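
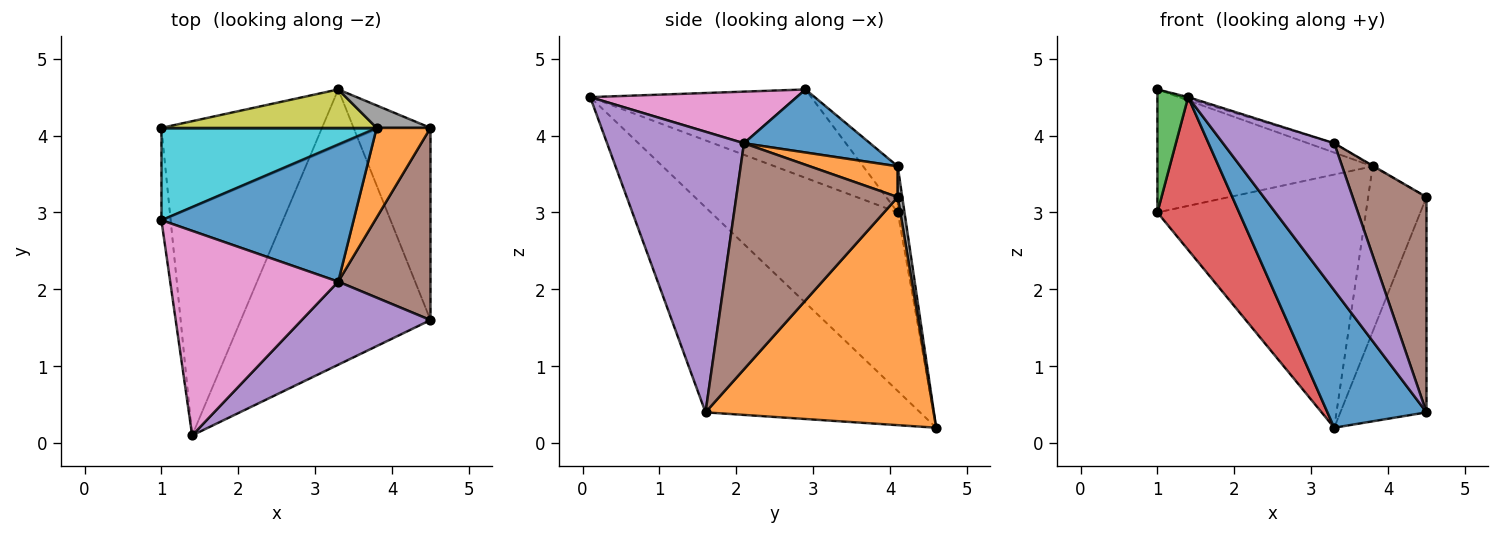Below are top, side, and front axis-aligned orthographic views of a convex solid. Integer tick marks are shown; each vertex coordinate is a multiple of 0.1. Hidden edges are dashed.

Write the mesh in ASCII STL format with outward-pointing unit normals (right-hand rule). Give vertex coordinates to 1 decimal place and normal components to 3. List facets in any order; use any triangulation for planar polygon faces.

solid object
 facet normal -0.695 -0.321 -0.643
  outer loop
   vertex 3.3 4.6 0.2
   vertex 4.5 1.6 0.4
   vertex 1.4 0.1 4.5
  endloop
 endfacet
 facet normal 0.892 0.337 -0.301
  outer loop
   vertex 4.5 4.1 3.2
   vertex 4.5 1.6 0.4
   vertex 3.3 4.6 0.2
  endloop
 endfacet
 facet normal -0.985 -0.137 -0.103
  outer loop
   vertex 1.0 4.1 3.0
   vertex 1.4 0.1 4.5
   vertex 1.0 2.9 4.6
  endloop
 endfacet
 facet normal -0.707 -0.309 -0.636
  outer loop
   vertex 1.0 4.1 3.0
   vertex 3.3 4.6 0.2
   vertex 1.4 0.1 4.5
  endloop
 endfacet
 facet normal 0.731 -0.594 0.336
  outer loop
   vertex 3.3 2.1 3.9
   vertex 1.4 0.1 4.5
   vertex 4.5 1.6 0.4
  endloop
 endfacet
 facet normal 0.853 -0.390 0.348
  outer loop
   vertex 3.3 2.1 3.9
   vertex 4.5 1.6 0.4
   vertex 4.5 4.1 3.2
  endloop
 endfacet
 facet normal 0.294 0.008 0.956
  outer loop
   vertex 3.3 2.1 3.9
   vertex 1.0 2.9 4.6
   vertex 1.4 0.1 4.5
  endloop
 endfacet
 facet normal 0.077 0.988 0.134
  outer loop
   vertex 3.8 4.1 3.6
   vertex 4.5 4.1 3.2
   vertex 3.3 4.6 0.2
  endloop
 endfacet
 facet normal -0.032 0.988 0.150
  outer loop
   vertex 3.8 4.1 3.6
   vertex 3.3 4.6 0.2
   vertex 1.0 4.1 3.0
  endloop
 endfacet
 facet normal -0.128 0.793 0.595
  outer loop
   vertex 3.8 4.1 3.6
   vertex 1.0 4.1 3.0
   vertex 1.0 2.9 4.6
  endloop
 endfacet
 facet normal 0.311 0.064 0.948
  outer loop
   vertex 3.8 4.1 3.6
   vertex 1.0 2.9 4.6
   vertex 3.3 2.1 3.9
  endloop
 endfacet
 facet normal 0.496 0.006 0.868
  outer loop
   vertex 3.8 4.1 3.6
   vertex 3.3 2.1 3.9
   vertex 4.5 4.1 3.2
  endloop
 endfacet
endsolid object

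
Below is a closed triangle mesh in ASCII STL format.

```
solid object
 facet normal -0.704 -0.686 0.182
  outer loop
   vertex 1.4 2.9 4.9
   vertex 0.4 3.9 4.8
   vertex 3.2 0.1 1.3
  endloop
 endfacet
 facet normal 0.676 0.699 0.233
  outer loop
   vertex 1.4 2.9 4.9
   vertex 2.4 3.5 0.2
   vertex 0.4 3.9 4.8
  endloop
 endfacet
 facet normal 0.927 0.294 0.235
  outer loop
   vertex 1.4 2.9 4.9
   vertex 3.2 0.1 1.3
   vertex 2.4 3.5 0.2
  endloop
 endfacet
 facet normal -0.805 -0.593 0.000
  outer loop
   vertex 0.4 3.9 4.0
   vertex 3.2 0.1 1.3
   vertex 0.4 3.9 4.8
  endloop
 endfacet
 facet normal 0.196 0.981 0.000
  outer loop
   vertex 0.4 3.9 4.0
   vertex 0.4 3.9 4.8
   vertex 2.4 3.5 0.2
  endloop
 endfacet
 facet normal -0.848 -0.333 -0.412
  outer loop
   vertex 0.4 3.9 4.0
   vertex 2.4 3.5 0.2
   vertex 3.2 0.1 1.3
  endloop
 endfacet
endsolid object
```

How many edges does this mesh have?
9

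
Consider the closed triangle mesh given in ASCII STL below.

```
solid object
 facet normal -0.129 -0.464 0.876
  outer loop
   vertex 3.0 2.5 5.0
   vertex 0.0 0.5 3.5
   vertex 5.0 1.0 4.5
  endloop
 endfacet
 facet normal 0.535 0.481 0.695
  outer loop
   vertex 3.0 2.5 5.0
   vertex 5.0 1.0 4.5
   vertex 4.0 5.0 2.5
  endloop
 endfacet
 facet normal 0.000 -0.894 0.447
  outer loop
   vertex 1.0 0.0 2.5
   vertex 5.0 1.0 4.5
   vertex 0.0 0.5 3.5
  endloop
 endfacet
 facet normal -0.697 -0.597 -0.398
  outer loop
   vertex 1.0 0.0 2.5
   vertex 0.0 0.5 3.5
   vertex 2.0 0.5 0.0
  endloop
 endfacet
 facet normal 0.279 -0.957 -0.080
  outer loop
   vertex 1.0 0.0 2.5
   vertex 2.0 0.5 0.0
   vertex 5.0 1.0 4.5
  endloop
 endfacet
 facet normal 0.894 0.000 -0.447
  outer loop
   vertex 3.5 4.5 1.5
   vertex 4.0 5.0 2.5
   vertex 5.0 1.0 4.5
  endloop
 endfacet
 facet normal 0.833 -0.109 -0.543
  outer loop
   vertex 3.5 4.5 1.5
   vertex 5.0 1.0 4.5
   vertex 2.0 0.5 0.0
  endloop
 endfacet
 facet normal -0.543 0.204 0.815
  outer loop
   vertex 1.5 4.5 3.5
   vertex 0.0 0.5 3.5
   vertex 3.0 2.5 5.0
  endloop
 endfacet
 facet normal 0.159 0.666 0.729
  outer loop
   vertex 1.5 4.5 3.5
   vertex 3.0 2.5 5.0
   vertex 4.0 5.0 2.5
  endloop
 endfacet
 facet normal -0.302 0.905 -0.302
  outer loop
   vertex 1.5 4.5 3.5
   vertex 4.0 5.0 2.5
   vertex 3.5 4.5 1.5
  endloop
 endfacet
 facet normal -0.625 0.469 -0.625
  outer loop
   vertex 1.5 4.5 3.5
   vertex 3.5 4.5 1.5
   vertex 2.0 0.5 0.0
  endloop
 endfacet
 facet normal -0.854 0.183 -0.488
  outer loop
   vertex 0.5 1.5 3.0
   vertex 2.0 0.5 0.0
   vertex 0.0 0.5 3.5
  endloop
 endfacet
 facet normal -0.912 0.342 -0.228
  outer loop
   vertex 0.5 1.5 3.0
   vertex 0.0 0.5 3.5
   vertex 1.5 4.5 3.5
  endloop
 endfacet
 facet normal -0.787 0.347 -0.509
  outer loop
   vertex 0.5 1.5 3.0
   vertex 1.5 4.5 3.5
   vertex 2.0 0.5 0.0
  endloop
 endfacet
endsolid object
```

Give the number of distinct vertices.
9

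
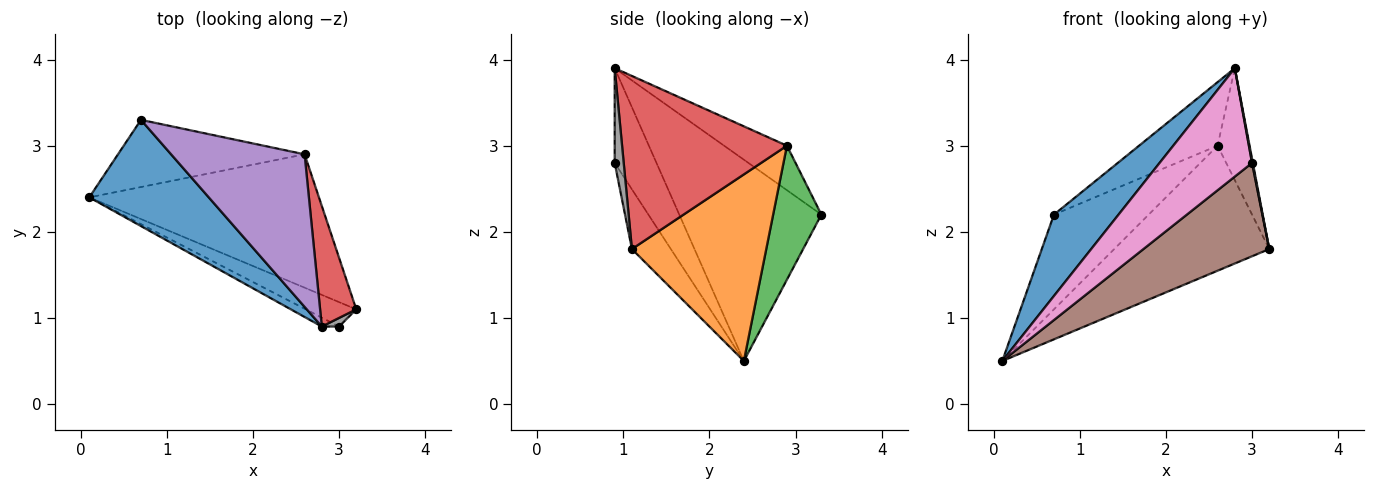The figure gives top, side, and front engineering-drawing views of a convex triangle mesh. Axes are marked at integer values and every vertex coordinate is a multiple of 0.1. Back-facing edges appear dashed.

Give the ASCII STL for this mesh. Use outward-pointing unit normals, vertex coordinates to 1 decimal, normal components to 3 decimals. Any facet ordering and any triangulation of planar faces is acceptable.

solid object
 facet normal -0.801 -0.364 0.475
  outer loop
   vertex 2.8 0.9 3.9
   vertex 0.7 3.3 2.2
   vertex 0.1 2.4 0.5
  endloop
 endfacet
 facet normal 0.510 0.588 -0.628
  outer loop
   vertex 2.6 2.9 3.0
   vertex 3.2 1.1 1.8
   vertex 0.1 2.4 0.5
  endloop
 endfacet
 facet normal 0.384 0.753 -0.534
  outer loop
   vertex 2.6 2.9 3.0
   vertex 0.1 2.4 0.5
   vertex 0.7 3.3 2.2
  endloop
 endfacet
 facet normal 0.962 0.187 0.201
  outer loop
   vertex 2.6 2.9 3.0
   vertex 2.8 0.9 3.9
   vertex 3.2 1.1 1.8
  endloop
 endfacet
 facet normal -0.294 0.368 0.882
  outer loop
   vertex 2.6 2.9 3.0
   vertex 0.7 3.3 2.2
   vertex 2.8 0.9 3.9
  endloop
 endfacet
 facet normal -0.287 -0.927 -0.243
  outer loop
   vertex 3.0 0.9 2.8
   vertex 0.1 2.4 0.5
   vertex 3.2 1.1 1.8
  endloop
 endfacet
 facet normal -0.411 -0.909 -0.075
  outer loop
   vertex 3.0 0.9 2.8
   vertex 2.8 0.9 3.9
   vertex 0.1 2.4 0.5
  endloop
 endfacet
 facet normal 0.980 -0.089 0.178
  outer loop
   vertex 3.0 0.9 2.8
   vertex 3.2 1.1 1.8
   vertex 2.8 0.9 3.9
  endloop
 endfacet
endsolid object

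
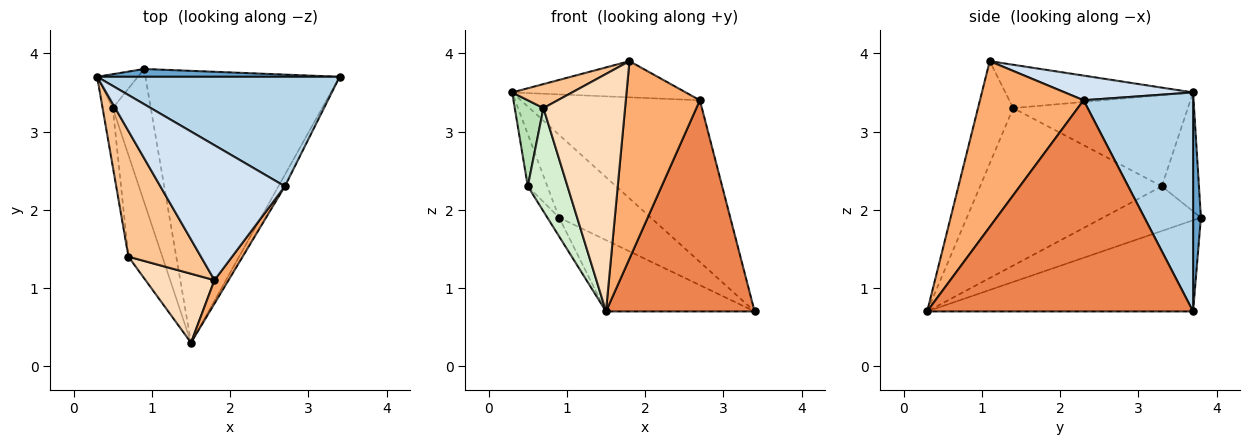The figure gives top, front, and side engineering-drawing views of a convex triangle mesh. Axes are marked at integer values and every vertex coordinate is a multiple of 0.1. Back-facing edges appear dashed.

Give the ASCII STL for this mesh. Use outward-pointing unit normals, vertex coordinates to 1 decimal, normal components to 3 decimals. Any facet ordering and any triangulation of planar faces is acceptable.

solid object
 facet normal 0.085 0.992 0.094
  outer loop
   vertex 0.9 3.8 1.9
   vertex 0.3 3.7 3.5
   vertex 3.4 3.7 0.7
  endloop
 endfacet
 facet normal -0.413 0.231 -0.881
  outer loop
   vertex 0.9 3.8 1.9
   vertex 3.4 3.7 0.7
   vertex 1.5 0.3 0.7
  endloop
 endfacet
 facet normal 0.452 0.739 0.500
  outer loop
   vertex 2.7 2.3 3.4
   vertex 3.4 3.7 0.7
   vertex 0.3 3.7 3.5
  endloop
 endfacet
 facet normal 0.188 0.254 0.949
  outer loop
   vertex 2.7 2.3 3.4
   vertex 0.3 3.7 3.5
   vertex 1.8 1.1 3.9
  endloop
 endfacet
 facet normal 0.873 -0.488 -0.027
  outer loop
   vertex 2.7 2.3 3.4
   vertex 1.5 0.3 0.7
   vertex 3.4 3.7 0.7
  endloop
 endfacet
 facet normal 0.812 -0.580 0.069
  outer loop
   vertex 2.7 2.3 3.4
   vertex 1.8 1.1 3.9
   vertex 1.5 0.3 0.7
  endloop
 endfacet
 facet normal -0.506 -0.162 0.847
  outer loop
   vertex 0.7 1.4 3.3
   vertex 1.8 1.1 3.9
   vertex 0.3 3.7 3.5
  endloop
 endfacet
 facet normal -0.383 -0.887 0.258
  outer loop
   vertex 0.7 1.4 3.3
   vertex 1.5 0.3 0.7
   vertex 1.8 1.1 3.9
  endloop
 endfacet
 facet normal -0.847 0.446 -0.290
  outer loop
   vertex 0.5 3.3 2.3
   vertex 0.3 3.7 3.5
   vertex 0.9 3.8 1.9
  endloop
 endfacet
 facet normal -0.759 0.091 -0.645
  outer loop
   vertex 0.5 3.3 2.3
   vertex 0.9 3.8 1.9
   vertex 1.5 0.3 0.7
  endloop
 endfacet
 facet normal -0.981 -0.161 -0.110
  outer loop
   vertex 0.5 3.3 2.3
   vertex 0.7 1.4 3.3
   vertex 0.3 3.7 3.5
  endloop
 endfacet
 facet normal -0.956 -0.209 -0.206
  outer loop
   vertex 0.5 3.3 2.3
   vertex 1.5 0.3 0.7
   vertex 0.7 1.4 3.3
  endloop
 endfacet
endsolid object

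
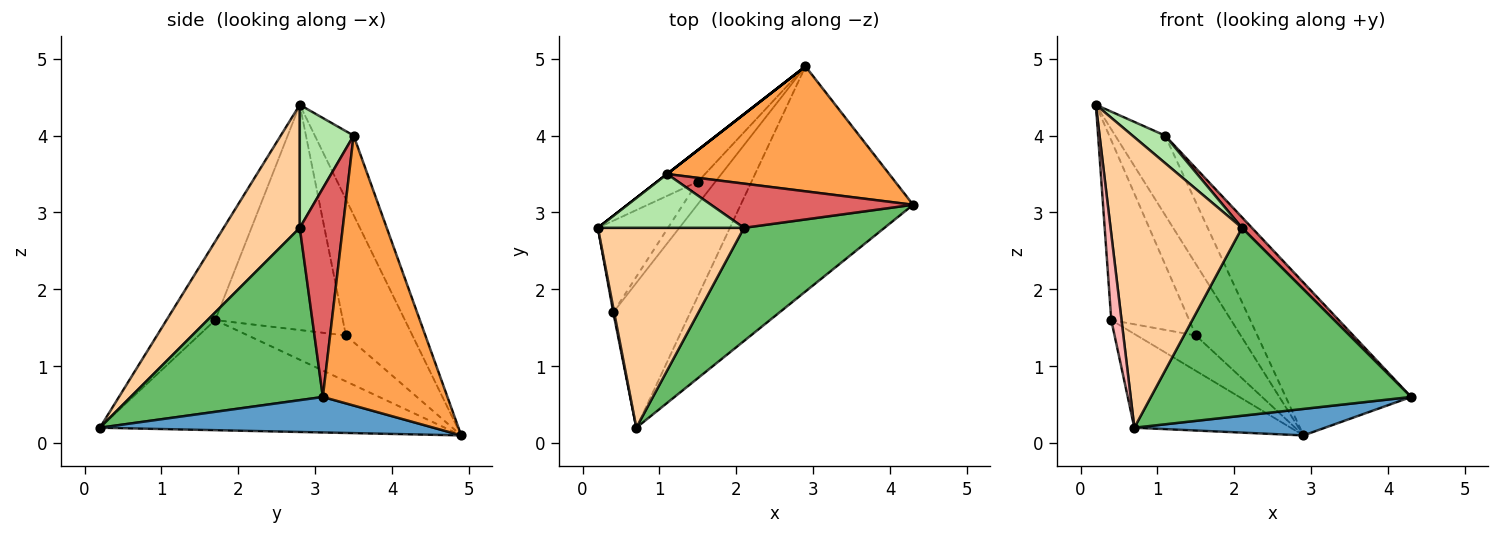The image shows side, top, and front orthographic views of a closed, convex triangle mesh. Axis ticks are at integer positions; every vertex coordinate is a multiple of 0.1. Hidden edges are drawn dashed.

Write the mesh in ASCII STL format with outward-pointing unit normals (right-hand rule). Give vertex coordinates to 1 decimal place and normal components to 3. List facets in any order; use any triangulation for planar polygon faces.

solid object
 facet normal 0.200 -0.114 -0.973
  outer loop
   vertex 2.9 4.9 0.1
   vertex 4.3 3.1 0.6
   vertex 0.7 0.2 0.2
  endloop
 endfacet
 facet normal -0.614 0.789 0.000
  outer loop
   vertex 1.1 3.5 4.0
   vertex 2.9 4.9 0.1
   vertex 0.2 2.8 4.4
  endloop
 endfacet
 facet normal 0.610 0.614 0.502
  outer loop
   vertex 1.1 3.5 4.0
   vertex 4.3 3.1 0.6
   vertex 2.9 4.9 0.1
  endloop
 endfacet
 facet normal 0.431 -0.743 0.512
  outer loop
   vertex 2.1 2.8 2.8
   vertex 0.2 2.8 4.4
   vertex 0.7 0.2 0.2
  endloop
 endfacet
 facet normal 0.535 -0.724 0.436
  outer loop
   vertex 2.1 2.8 2.8
   vertex 0.7 0.2 0.2
   vertex 4.3 3.1 0.6
  endloop
 endfacet
 facet normal 0.600 -0.364 0.712
  outer loop
   vertex 2.1 2.8 2.8
   vertex 1.1 3.5 4.0
   vertex 0.2 2.8 4.4
  endloop
 endfacet
 facet normal 0.709 -0.164 0.686
  outer loop
   vertex 2.1 2.8 2.8
   vertex 4.3 3.1 0.6
   vertex 1.1 3.5 4.0
  endloop
 endfacet
 facet normal -0.978 -0.206 0.011
  outer loop
   vertex 0.4 1.7 1.6
   vertex 0.7 0.2 0.2
   vertex 0.2 2.8 4.4
  endloop
 endfacet
 facet normal -0.768 0.348 -0.538
  outer loop
   vertex 0.4 1.7 1.6
   vertex 2.9 4.9 0.1
   vertex 0.7 0.2 0.2
  endloop
 endfacet
 facet normal -0.805 0.543 -0.240
  outer loop
   vertex 1.5 3.4 1.4
   vertex 0.2 2.8 4.4
   vertex 2.9 4.9 0.1
  endloop
 endfacet
 facet normal -0.825 0.504 -0.257
  outer loop
   vertex 1.5 3.4 1.4
   vertex 0.4 1.7 1.6
   vertex 0.2 2.8 4.4
  endloop
 endfacet
 facet normal -0.814 0.490 -0.311
  outer loop
   vertex 1.5 3.4 1.4
   vertex 2.9 4.9 0.1
   vertex 0.4 1.7 1.6
  endloop
 endfacet
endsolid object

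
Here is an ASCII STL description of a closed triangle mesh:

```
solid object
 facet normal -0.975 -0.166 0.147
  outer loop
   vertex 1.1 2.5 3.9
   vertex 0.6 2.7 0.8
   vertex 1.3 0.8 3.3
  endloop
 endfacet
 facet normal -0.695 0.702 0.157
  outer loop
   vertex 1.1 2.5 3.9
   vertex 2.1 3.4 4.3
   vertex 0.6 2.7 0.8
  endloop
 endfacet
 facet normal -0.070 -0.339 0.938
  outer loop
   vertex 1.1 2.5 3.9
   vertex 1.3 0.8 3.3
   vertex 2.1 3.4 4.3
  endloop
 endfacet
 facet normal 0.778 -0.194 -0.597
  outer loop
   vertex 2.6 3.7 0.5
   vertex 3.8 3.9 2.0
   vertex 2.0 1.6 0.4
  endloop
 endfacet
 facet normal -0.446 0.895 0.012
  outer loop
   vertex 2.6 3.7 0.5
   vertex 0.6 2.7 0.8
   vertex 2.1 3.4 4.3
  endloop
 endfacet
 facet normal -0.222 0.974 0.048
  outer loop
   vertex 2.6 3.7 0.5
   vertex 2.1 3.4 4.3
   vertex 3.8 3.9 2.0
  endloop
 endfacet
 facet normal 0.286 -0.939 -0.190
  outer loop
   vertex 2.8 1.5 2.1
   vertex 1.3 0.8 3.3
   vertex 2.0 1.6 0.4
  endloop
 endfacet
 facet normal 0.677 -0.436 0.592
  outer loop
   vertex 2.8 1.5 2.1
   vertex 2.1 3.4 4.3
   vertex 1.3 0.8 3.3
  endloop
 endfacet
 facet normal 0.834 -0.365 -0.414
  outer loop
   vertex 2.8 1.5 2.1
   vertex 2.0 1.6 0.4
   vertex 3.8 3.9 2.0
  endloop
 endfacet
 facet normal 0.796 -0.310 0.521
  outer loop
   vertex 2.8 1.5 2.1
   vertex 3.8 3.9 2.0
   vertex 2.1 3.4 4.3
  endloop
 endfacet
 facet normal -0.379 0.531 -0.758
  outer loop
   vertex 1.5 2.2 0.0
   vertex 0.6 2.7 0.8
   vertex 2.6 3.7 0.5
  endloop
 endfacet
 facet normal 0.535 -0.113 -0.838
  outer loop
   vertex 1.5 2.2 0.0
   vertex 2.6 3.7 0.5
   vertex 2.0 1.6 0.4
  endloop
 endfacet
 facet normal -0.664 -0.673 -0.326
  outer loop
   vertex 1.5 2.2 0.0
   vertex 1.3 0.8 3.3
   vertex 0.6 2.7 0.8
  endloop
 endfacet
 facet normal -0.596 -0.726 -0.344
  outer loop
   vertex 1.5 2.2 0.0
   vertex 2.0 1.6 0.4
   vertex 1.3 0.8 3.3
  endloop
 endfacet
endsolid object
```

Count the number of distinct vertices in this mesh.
9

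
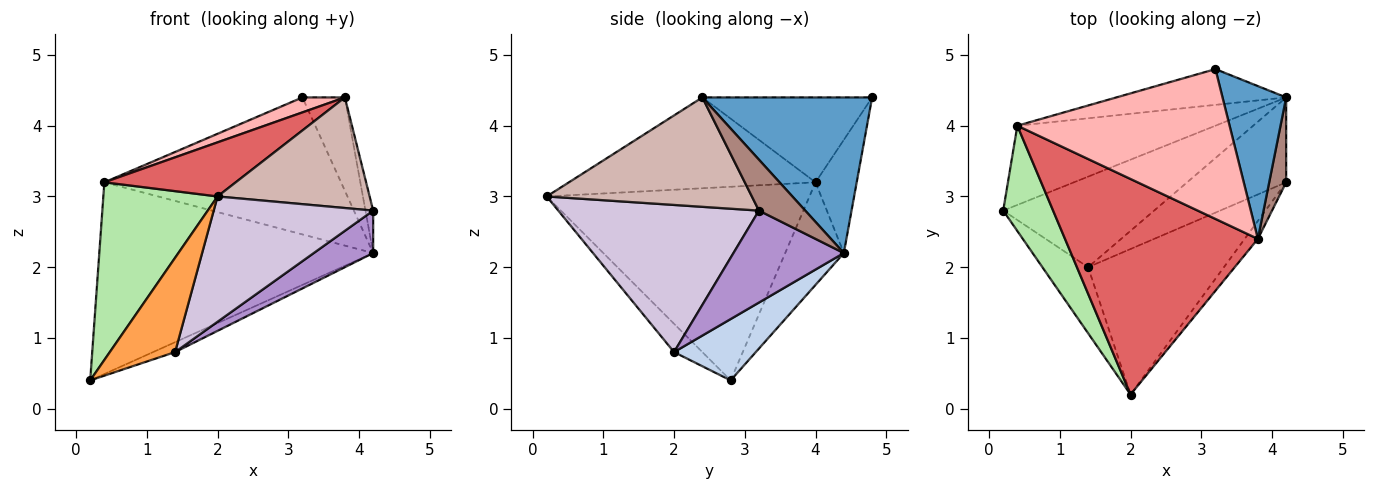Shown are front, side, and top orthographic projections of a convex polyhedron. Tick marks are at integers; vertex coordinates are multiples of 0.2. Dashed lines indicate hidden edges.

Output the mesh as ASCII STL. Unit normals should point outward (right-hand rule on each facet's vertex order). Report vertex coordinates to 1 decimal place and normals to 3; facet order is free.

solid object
 facet normal 0.902 0.225 0.369
  outer loop
   vertex 3.8 2.4 4.4
   vertex 4.2 4.4 2.2
   vertex 3.2 4.8 4.4
  endloop
 endfacet
 facet normal 0.374 0.101 -0.922
  outer loop
   vertex 1.4 2.0 0.8
   vertex 0.2 2.8 0.4
   vertex 4.2 4.4 2.2
  endloop
 endfacet
 facet normal -0.335 -0.772 -0.540
  outer loop
   vertex 1.4 2.0 0.8
   vertex 2.0 0.2 3.0
   vertex 0.2 2.8 0.4
  endloop
 endfacet
 facet normal -0.194 0.907 -0.375
  outer loop
   vertex 0.4 4.0 3.2
   vertex 4.2 4.4 2.2
   vertex 0.2 2.8 0.4
  endloop
 endfacet
 facet normal -0.166 0.954 -0.249
  outer loop
   vertex 0.4 4.0 3.2
   vertex 3.2 4.8 4.4
   vertex 4.2 4.4 2.2
  endloop
 endfacet
 facet normal -0.893 -0.388 0.230
  outer loop
   vertex 0.4 4.0 3.2
   vertex 0.2 2.8 0.4
   vertex 2.0 0.2 3.0
  endloop
 endfacet
 facet normal -0.416 -0.221 0.882
  outer loop
   vertex 0.4 4.0 3.2
   vertex 2.0 0.2 3.0
   vertex 3.8 2.4 4.4
  endloop
 endfacet
 facet normal -0.370 -0.092 0.925
  outer loop
   vertex 0.4 4.0 3.2
   vertex 3.8 2.4 4.4
   vertex 3.2 4.8 4.4
  endloop
 endfacet
 facet normal 0.639 -0.344 -0.688
  outer loop
   vertex 4.2 3.2 2.8
   vertex 1.4 2.0 0.8
   vertex 4.2 4.4 2.2
  endloop
 endfacet
 facet normal 0.635 -0.504 -0.586
  outer loop
   vertex 4.2 3.2 2.8
   vertex 2.0 0.2 3.0
   vertex 1.4 2.0 0.8
  endloop
 endfacet
 facet normal 0.937 0.156 0.312
  outer loop
   vertex 4.2 3.2 2.8
   vertex 4.2 4.4 2.2
   vertex 3.8 2.4 4.4
  endloop
 endfacet
 facet normal 0.800 -0.593 -0.096
  outer loop
   vertex 4.2 3.2 2.8
   vertex 3.8 2.4 4.4
   vertex 2.0 0.2 3.0
  endloop
 endfacet
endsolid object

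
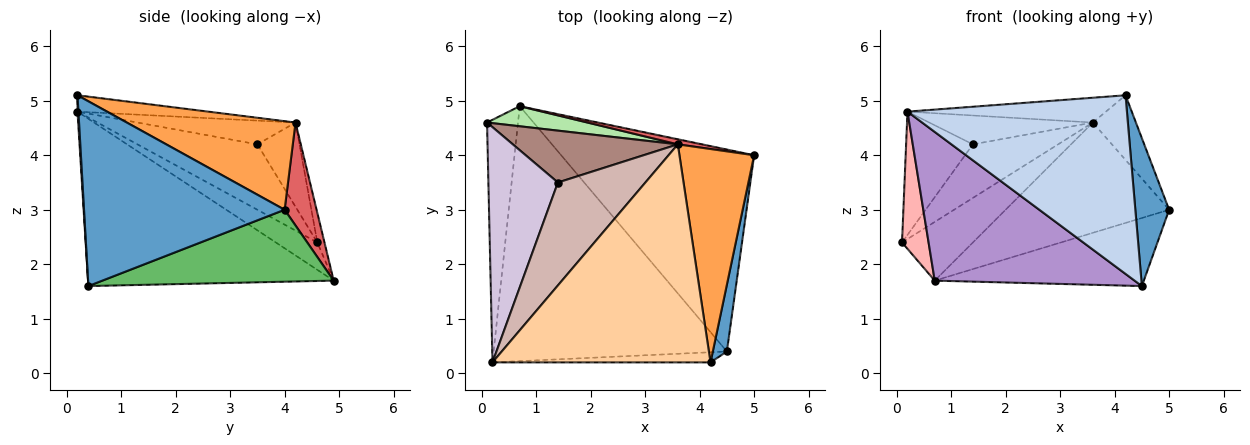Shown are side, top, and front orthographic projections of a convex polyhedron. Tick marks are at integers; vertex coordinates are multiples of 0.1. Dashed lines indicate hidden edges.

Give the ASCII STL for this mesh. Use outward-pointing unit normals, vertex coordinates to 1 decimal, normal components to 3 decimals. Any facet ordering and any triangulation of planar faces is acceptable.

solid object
 facet normal 0.983 -0.166 0.075
  outer loop
   vertex 4.5 0.4 1.6
   vertex 5.0 4.0 3.0
   vertex 4.2 0.2 5.1
  endloop
 endfacet
 facet normal 0.004 -0.998 -0.057
  outer loop
   vertex 0.2 0.2 4.8
   vertex 4.5 0.4 1.6
   vertex 4.2 0.2 5.1
  endloop
 endfacet
 facet normal 0.750 0.192 0.633
  outer loop
   vertex 3.6 4.2 4.6
   vertex 4.2 0.2 5.1
   vertex 5.0 4.0 3.0
  endloop
 endfacet
 facet normal -0.074 0.113 0.991
  outer loop
   vertex 3.6 4.2 4.6
   vertex 0.2 0.2 4.8
   vertex 4.2 0.2 5.1
  endloop
 endfacet
 facet normal 0.333 0.301 -0.893
  outer loop
   vertex 0.7 4.9 1.7
   vertex 5.0 4.0 3.0
   vertex 4.5 0.4 1.6
  endloop
 endfacet
 facet normal -0.095 0.942 0.322
  outer loop
   vertex 0.7 4.9 1.7
   vertex 0.1 4.6 2.4
   vertex 3.6 4.2 4.6
  endloop
 endfacet
 facet normal 0.192 0.980 0.045
  outer loop
   vertex 0.7 4.9 1.7
   vertex 3.6 4.2 4.6
   vertex 5.0 4.0 3.0
  endloop
 endfacet
 facet normal -0.610 -0.390 -0.690
  outer loop
   vertex 0.7 4.9 1.7
   vertex 0.2 0.2 4.8
   vertex 0.1 4.6 2.4
  endloop
 endfacet
 facet normal -0.527 -0.428 -0.734
  outer loop
   vertex 0.7 4.9 1.7
   vertex 4.5 0.4 1.6
   vertex 0.2 0.2 4.8
  endloop
 endfacet
 facet normal -0.640 0.357 0.680
  outer loop
   vertex 1.4 3.5 4.2
   vertex 0.1 4.6 2.4
   vertex 0.2 0.2 4.8
  endloop
 endfacet
 facet normal -0.335 0.677 0.655
  outer loop
   vertex 1.4 3.5 4.2
   vertex 3.6 4.2 4.6
   vertex 0.1 4.6 2.4
  endloop
 endfacet
 facet normal -0.253 0.261 0.932
  outer loop
   vertex 1.4 3.5 4.2
   vertex 0.2 0.2 4.8
   vertex 3.6 4.2 4.6
  endloop
 endfacet
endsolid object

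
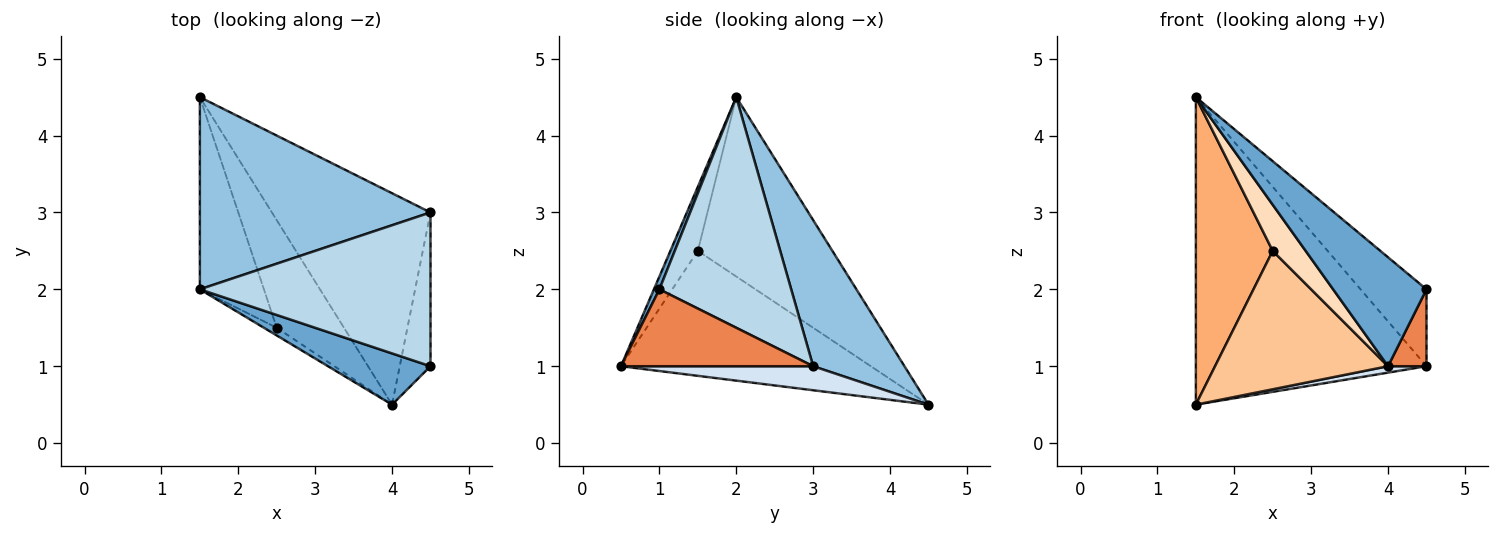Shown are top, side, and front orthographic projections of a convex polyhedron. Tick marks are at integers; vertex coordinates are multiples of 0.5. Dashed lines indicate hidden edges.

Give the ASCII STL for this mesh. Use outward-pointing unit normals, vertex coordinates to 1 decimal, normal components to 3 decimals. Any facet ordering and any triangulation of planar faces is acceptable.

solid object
 facet normal 0.053 -0.904 0.425
  outer loop
   vertex 4.0 0.5 1.0
   vertex 4.5 1.0 2.0
   vertex 1.5 2.0 4.5
  endloop
 endfacet
 facet normal 0.318 0.804 0.502
  outer loop
   vertex 4.5 3.0 1.0
   vertex 1.5 4.5 0.5
   vertex 1.5 2.0 4.5
  endloop
 endfacet
 facet normal 0.667 0.333 0.667
  outer loop
   vertex 4.5 3.0 1.0
   vertex 1.5 2.0 4.5
   vertex 4.5 1.0 2.0
  endloop
 endfacet
 facet normal 0.150 -0.030 -0.988
  outer loop
   vertex 4.5 3.0 1.0
   vertex 4.0 0.5 1.0
   vertex 1.5 4.5 0.5
  endloop
 endfacet
 facet normal 0.913 -0.183 -0.365
  outer loop
   vertex 4.5 3.0 1.0
   vertex 4.5 1.0 2.0
   vertex 4.0 0.5 1.0
  endloop
 endfacet
 facet normal -0.829 -0.474 -0.296
  outer loop
   vertex 2.5 1.5 2.5
   vertex 1.5 2.0 4.5
   vertex 1.5 4.5 0.5
  endloop
 endfacet
 facet normal -0.752 -0.520 -0.405
  outer loop
   vertex 2.5 1.5 2.5
   vertex 1.5 4.5 0.5
   vertex 4.0 0.5 1.0
  endloop
 endfacet
 facet normal -0.635 -0.762 -0.127
  outer loop
   vertex 2.5 1.5 2.5
   vertex 4.0 0.5 1.0
   vertex 1.5 2.0 4.5
  endloop
 endfacet
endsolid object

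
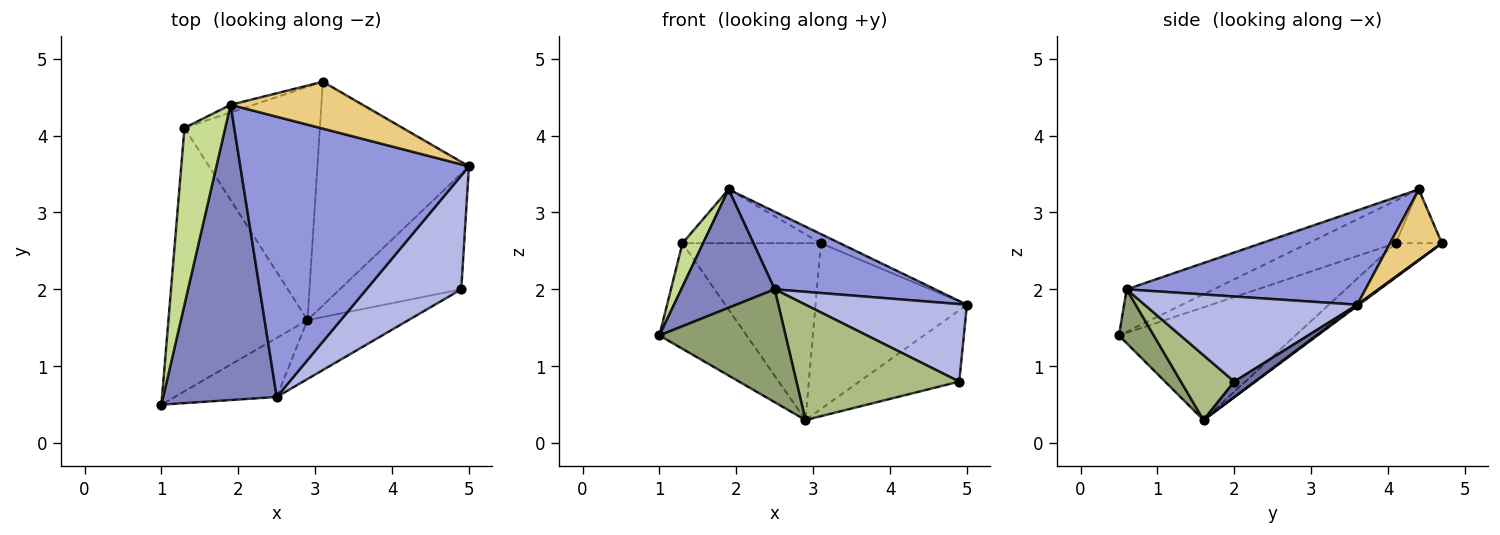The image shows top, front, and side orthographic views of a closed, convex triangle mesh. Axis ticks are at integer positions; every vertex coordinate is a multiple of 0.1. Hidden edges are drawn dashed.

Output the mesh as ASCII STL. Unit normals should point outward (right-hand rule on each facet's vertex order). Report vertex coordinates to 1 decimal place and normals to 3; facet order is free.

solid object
 facet normal 0.107 0.522 -0.846
  outer loop
   vertex 4.9 2.0 0.8
   vertex 2.9 1.6 0.3
   vertex 5.0 3.6 1.8
  endloop
 endfacet
 facet normal -0.327 -0.352 0.877
  outer loop
   vertex 2.5 0.6 2.0
   vertex 1.9 4.4 3.3
   vertex 1.0 0.5 1.4
  endloop
 endfacet
 facet normal 0.369 -0.248 0.896
  outer loop
   vertex 2.5 0.6 2.0
   vertex 5.0 3.6 1.8
   vertex 1.9 4.4 3.3
  endloop
 endfacet
 facet normal 0.596 -0.452 0.664
  outer loop
   vertex 2.5 0.6 2.0
   vertex 4.9 2.0 0.8
   vertex 5.0 3.6 1.8
  endloop
 endfacet
 facet normal 0.238 -0.861 -0.450
  outer loop
   vertex 2.5 0.6 2.0
   vertex 1.0 0.5 1.4
   vertex 2.9 1.6 0.3
  endloop
 endfacet
 facet normal 0.280 -0.855 -0.437
  outer loop
   vertex 2.5 0.6 2.0
   vertex 2.9 1.6 0.3
   vertex 4.9 2.0 0.8
  endloop
 endfacet
 facet normal -0.712 -0.168 0.682
  outer loop
   vertex 1.3 4.1 2.6
   vertex 1.0 0.5 1.4
   vertex 1.9 4.4 3.3
  endloop
 endfacet
 facet normal -0.601 0.297 -0.742
  outer loop
   vertex 1.3 4.1 2.6
   vertex 2.9 1.6 0.3
   vertex 1.0 0.5 1.4
  endloop
 endfacet
 facet normal 0.007 0.596 -0.803
  outer loop
   vertex 3.1 4.7 2.6
   vertex 5.0 3.6 1.8
   vertex 2.9 1.6 0.3
  endloop
 endfacet
 facet normal -0.197 0.592 -0.781
  outer loop
   vertex 3.1 4.7 2.6
   vertex 2.9 1.6 0.3
   vertex 1.3 4.1 2.6
  endloop
 endfacet
 facet normal 0.464 0.170 0.869
  outer loop
   vertex 3.1 4.7 2.6
   vertex 1.9 4.4 3.3
   vertex 5.0 3.6 1.8
  endloop
 endfacet
 facet normal -0.313 0.940 -0.134
  outer loop
   vertex 3.1 4.7 2.6
   vertex 1.3 4.1 2.6
   vertex 1.9 4.4 3.3
  endloop
 endfacet
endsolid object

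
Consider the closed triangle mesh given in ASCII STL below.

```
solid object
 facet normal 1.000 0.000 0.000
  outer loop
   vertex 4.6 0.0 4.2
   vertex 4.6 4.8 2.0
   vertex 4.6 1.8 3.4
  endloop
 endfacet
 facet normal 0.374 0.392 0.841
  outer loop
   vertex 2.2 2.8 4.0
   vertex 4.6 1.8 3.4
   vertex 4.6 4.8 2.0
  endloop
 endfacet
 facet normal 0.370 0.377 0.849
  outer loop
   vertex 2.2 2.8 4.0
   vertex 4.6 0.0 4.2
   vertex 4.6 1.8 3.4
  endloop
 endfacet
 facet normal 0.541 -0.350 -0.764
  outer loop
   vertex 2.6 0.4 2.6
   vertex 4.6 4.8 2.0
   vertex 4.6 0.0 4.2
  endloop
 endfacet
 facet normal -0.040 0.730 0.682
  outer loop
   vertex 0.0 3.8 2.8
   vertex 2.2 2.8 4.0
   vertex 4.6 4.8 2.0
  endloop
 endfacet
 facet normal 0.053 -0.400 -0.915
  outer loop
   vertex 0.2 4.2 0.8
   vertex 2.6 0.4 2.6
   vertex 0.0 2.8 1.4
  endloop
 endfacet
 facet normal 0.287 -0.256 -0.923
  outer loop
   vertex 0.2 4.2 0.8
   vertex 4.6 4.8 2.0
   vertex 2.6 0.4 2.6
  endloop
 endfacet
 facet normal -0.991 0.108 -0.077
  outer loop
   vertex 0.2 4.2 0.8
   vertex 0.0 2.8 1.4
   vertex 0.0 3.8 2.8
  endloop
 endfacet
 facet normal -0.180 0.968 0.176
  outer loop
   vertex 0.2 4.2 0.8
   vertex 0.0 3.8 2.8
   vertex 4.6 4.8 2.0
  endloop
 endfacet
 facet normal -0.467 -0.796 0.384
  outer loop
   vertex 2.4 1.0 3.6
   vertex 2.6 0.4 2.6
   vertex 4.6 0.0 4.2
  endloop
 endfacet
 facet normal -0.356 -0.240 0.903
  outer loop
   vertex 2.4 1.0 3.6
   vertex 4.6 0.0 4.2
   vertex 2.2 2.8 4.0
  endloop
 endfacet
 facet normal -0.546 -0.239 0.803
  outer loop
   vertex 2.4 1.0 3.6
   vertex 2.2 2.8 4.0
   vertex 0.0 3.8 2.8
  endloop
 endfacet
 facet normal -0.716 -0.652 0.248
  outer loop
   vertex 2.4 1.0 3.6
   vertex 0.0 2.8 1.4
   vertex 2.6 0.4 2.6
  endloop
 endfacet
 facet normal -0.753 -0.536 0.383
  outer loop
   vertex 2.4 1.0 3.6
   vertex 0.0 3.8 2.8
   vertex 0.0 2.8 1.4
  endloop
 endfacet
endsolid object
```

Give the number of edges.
21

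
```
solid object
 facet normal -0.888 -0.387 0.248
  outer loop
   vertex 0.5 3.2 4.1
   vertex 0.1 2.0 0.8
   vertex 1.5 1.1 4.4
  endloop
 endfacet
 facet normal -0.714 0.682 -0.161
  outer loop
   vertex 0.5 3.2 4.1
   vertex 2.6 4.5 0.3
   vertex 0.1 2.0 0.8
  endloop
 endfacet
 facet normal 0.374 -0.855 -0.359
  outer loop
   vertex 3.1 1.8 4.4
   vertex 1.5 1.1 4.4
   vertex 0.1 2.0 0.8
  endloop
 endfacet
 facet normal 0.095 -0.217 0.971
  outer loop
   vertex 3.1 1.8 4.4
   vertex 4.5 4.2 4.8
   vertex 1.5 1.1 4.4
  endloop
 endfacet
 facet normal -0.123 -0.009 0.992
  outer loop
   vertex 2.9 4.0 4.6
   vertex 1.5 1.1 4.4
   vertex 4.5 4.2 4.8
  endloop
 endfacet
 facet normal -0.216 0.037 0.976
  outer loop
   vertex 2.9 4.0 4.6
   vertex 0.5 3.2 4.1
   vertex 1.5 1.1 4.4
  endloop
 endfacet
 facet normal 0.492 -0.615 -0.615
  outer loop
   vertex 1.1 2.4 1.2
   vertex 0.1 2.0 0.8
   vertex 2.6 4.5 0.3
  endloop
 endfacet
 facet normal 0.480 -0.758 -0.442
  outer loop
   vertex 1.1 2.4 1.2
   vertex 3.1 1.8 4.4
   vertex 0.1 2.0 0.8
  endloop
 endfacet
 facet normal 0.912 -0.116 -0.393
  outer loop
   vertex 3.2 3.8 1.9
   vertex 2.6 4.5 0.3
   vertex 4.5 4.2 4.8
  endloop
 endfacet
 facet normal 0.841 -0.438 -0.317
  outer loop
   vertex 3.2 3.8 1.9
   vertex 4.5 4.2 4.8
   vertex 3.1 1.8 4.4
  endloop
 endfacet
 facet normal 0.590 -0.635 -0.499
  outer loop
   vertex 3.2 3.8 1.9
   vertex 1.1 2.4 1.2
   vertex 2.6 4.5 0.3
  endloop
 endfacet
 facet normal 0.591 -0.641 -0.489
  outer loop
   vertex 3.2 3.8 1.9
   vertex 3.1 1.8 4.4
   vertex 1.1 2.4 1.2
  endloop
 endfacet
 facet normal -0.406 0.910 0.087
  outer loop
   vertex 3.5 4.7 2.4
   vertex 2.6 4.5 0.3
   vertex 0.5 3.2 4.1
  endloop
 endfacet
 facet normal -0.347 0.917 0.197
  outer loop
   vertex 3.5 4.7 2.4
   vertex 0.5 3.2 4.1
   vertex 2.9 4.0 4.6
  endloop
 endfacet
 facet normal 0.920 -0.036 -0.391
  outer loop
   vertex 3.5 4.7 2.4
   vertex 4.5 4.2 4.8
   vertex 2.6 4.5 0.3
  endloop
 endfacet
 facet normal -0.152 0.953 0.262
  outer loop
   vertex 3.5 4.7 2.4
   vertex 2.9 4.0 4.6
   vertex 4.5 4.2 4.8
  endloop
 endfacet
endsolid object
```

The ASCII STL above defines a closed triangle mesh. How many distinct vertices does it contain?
10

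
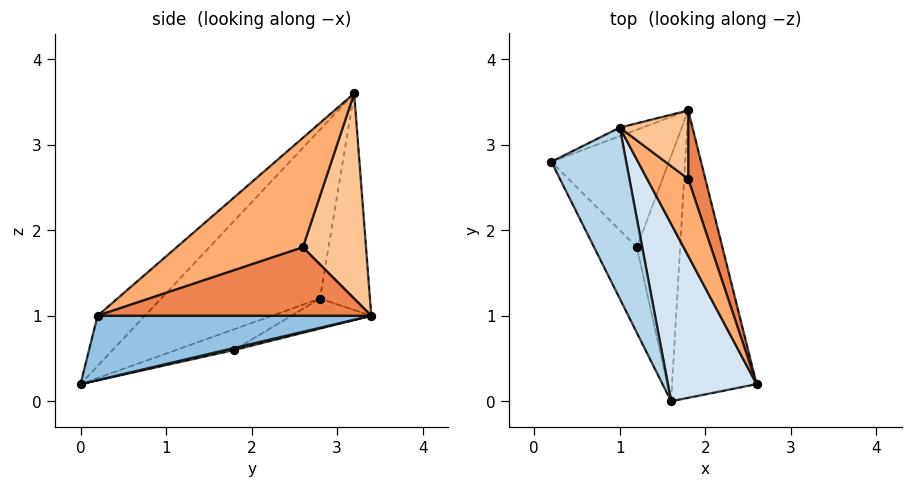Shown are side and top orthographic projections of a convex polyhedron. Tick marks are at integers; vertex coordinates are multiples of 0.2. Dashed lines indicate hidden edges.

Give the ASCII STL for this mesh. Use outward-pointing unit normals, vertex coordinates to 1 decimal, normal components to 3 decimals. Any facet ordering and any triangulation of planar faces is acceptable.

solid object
 facet normal -0.355 0.934 -0.037
  outer loop
   vertex 1.0 3.2 3.6
   vertex 1.8 3.4 1.0
   vertex 0.2 2.8 1.2
  endloop
 endfacet
 facet normal 0.599 0.150 -0.786
  outer loop
   vertex 1.6 0.0 0.2
   vertex 1.8 3.4 1.0
   vertex 2.6 0.2 1.0
  endloop
 endfacet
 facet normal -0.783 -0.516 0.347
  outer loop
   vertex 1.6 0.0 0.2
   vertex 1.0 3.2 3.6
   vertex 0.2 2.8 1.2
  endloop
 endfacet
 facet normal -0.345 -0.713 0.610
  outer loop
   vertex 1.6 0.0 0.2
   vertex 2.6 0.2 1.0
   vertex 1.0 3.2 3.6
  endloop
 endfacet
 facet normal 0.943 0.236 0.236
  outer loop
   vertex 1.8 2.6 1.8
   vertex 2.6 0.2 1.0
   vertex 1.8 3.4 1.0
  endloop
 endfacet
 facet normal 0.919 0.191 0.345
  outer loop
   vertex 1.8 2.6 1.8
   vertex 1.0 3.2 3.6
   vertex 2.6 0.2 1.0
  endloop
 endfacet
 facet normal 0.905 0.302 0.302
  outer loop
   vertex 1.8 2.6 1.8
   vertex 1.8 3.4 1.0
   vertex 1.0 3.2 3.6
  endloop
 endfacet
 facet normal -0.234 0.317 -0.919
  outer loop
   vertex 1.2 1.8 0.6
   vertex 0.2 2.8 1.2
   vertex 1.8 3.4 1.0
  endloop
 endfacet
 facet normal -0.435 0.102 -0.895
  outer loop
   vertex 1.2 1.8 0.6
   vertex 1.6 0.0 0.2
   vertex 0.2 2.8 1.2
  endloop
 endfacet
 facet normal 0.045 0.226 -0.973
  outer loop
   vertex 1.2 1.8 0.6
   vertex 1.8 3.4 1.0
   vertex 1.6 0.0 0.2
  endloop
 endfacet
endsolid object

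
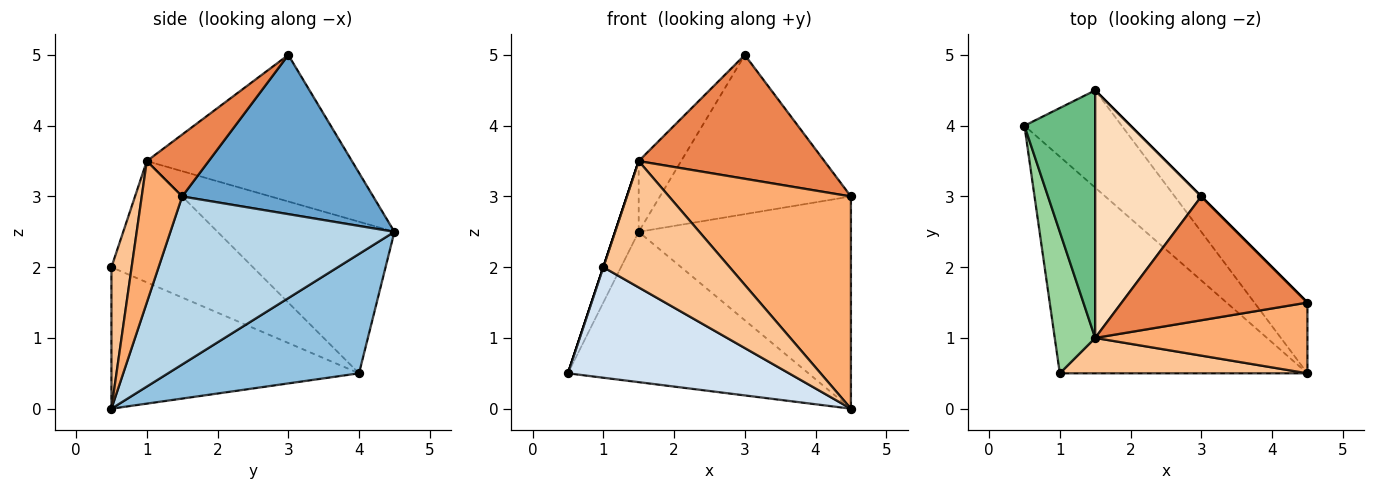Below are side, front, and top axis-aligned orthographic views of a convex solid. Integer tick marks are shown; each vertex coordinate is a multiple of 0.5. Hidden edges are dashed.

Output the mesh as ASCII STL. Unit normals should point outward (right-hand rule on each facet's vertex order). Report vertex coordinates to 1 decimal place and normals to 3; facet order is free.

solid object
 facet normal 0.707 0.707 0.000
  outer loop
   vertex 3.0 3.0 5.0
   vertex 4.5 1.5 3.0
   vertex 1.5 4.5 2.5
  endloop
 endfacet
 facet normal 0.555 0.699 -0.452
  outer loop
   vertex 4.5 0.5 0.0
   vertex 0.5 4.0 0.5
   vertex 1.5 4.5 2.5
  endloop
 endfacet
 facet normal 0.708 0.670 -0.223
  outer loop
   vertex 4.5 0.5 0.0
   vertex 1.5 4.5 2.5
   vertex 4.5 1.5 3.0
  endloop
 endfacet
 facet normal -0.454 -0.405 -0.794
  outer loop
   vertex 4.5 0.5 0.0
   vertex 1.0 0.5 2.0
   vertex 0.5 4.0 0.5
  endloop
 endfacet
 facet normal 0.229 -0.688 0.688
  outer loop
   vertex 1.5 1.0 3.5
   vertex 4.5 1.5 3.0
   vertex 3.0 3.0 5.0
  endloop
 endfacet
 facet normal 0.206 -0.928 0.309
  outer loop
   vertex 1.5 1.0 3.5
   vertex 4.5 0.5 0.0
   vertex 4.5 1.5 3.0
  endloop
 endfacet
 facet normal 0.152 -0.952 0.266
  outer loop
   vertex 1.5 1.0 3.5
   vertex 1.0 0.5 2.0
   vertex 4.5 0.5 0.0
  endloop
 endfacet
 facet normal -0.799 0.165 0.578
  outer loop
   vertex 1.5 1.0 3.5
   vertex 3.0 3.0 5.0
   vertex 1.5 4.5 2.5
  endloop
 endfacet
 facet normal -0.900 0.120 0.420
  outer loop
   vertex 1.5 1.0 3.5
   vertex 1.5 4.5 2.5
   vertex 0.5 4.0 0.5
  endloop
 endfacet
 facet normal -0.949 0.000 0.316
  outer loop
   vertex 1.5 1.0 3.5
   vertex 0.5 4.0 0.5
   vertex 1.0 0.5 2.0
  endloop
 endfacet
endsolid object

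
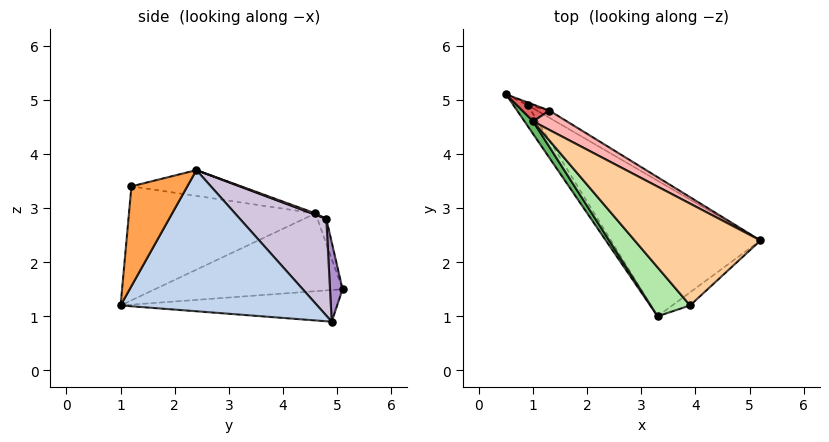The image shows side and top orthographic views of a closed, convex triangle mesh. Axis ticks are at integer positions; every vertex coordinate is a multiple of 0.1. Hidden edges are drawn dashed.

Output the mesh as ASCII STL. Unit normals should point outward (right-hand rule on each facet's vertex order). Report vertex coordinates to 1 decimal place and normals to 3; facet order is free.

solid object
 facet normal -0.784 -0.510 -0.353
  outer loop
   vertex 0.9 4.9 0.9
   vertex 3.3 1.0 1.2
   vertex 0.5 5.1 1.5
  endloop
 endfacet
 facet normal 0.645 0.344 -0.683
  outer loop
   vertex 0.9 4.9 0.9
   vertex 5.2 2.4 3.7
   vertex 3.3 1.0 1.2
  endloop
 endfacet
 facet normal 0.688 -0.715 -0.123
  outer loop
   vertex 3.9 1.2 3.4
   vertex 3.3 1.0 1.2
   vertex 5.2 2.4 3.7
  endloop
 endfacet
 facet normal -0.201 -0.027 0.979
  outer loop
   vertex 1.0 4.6 2.9
   vertex 3.9 1.2 3.4
   vertex 5.2 2.4 3.7
  endloop
 endfacet
 facet normal -0.819 -0.566 0.090
  outer loop
   vertex 1.0 4.6 2.9
   vertex 0.5 5.1 1.5
   vertex 3.3 1.0 1.2
  endloop
 endfacet
 facet normal -0.753 -0.604 0.260
  outer loop
   vertex 1.0 4.6 2.9
   vertex 3.3 1.0 1.2
   vertex 3.9 1.2 3.4
  endloop
 endfacet
 facet normal -0.397 0.810 0.431
  outer loop
   vertex 1.3 4.8 2.8
   vertex 0.5 5.1 1.5
   vertex 1.0 4.6 2.9
  endloop
 endfacet
 facet normal 0.037 0.402 0.915
  outer loop
   vertex 1.3 4.8 2.8
   vertex 1.0 4.6 2.9
   vertex 5.2 2.4 3.7
  endloop
 endfacet
 facet normal 0.402 0.915 -0.037
  outer loop
   vertex 1.3 4.8 2.8
   vertex 0.9 4.9 0.9
   vertex 0.5 5.1 1.5
  endloop
 endfacet
 facet normal 0.534 0.843 -0.068
  outer loop
   vertex 1.3 4.8 2.8
   vertex 5.2 2.4 3.7
   vertex 0.9 4.9 0.9
  endloop
 endfacet
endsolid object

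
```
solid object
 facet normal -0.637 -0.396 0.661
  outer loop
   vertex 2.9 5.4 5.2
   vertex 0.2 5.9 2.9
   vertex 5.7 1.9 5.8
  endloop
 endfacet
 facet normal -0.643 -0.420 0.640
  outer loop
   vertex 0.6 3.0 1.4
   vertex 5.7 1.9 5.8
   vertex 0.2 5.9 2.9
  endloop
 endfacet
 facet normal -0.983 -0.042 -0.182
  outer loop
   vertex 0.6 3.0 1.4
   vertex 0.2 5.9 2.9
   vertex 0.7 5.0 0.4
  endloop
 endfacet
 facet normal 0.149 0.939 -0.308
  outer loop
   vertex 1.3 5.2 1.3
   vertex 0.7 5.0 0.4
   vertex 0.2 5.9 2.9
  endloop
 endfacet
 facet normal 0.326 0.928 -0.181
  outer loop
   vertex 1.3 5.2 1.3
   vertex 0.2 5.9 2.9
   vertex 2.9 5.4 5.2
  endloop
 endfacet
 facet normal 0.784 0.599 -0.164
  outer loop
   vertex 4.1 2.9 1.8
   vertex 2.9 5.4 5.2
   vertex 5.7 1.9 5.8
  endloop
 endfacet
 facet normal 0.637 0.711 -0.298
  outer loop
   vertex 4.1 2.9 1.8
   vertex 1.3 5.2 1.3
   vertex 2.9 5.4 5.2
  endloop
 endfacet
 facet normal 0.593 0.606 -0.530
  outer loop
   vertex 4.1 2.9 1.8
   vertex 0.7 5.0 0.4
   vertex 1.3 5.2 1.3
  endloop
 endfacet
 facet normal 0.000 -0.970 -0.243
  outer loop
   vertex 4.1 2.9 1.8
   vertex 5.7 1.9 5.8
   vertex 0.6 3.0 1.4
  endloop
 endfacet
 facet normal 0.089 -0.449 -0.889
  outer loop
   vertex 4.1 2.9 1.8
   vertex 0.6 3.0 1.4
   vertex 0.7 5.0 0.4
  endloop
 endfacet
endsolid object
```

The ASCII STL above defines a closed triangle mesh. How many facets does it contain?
10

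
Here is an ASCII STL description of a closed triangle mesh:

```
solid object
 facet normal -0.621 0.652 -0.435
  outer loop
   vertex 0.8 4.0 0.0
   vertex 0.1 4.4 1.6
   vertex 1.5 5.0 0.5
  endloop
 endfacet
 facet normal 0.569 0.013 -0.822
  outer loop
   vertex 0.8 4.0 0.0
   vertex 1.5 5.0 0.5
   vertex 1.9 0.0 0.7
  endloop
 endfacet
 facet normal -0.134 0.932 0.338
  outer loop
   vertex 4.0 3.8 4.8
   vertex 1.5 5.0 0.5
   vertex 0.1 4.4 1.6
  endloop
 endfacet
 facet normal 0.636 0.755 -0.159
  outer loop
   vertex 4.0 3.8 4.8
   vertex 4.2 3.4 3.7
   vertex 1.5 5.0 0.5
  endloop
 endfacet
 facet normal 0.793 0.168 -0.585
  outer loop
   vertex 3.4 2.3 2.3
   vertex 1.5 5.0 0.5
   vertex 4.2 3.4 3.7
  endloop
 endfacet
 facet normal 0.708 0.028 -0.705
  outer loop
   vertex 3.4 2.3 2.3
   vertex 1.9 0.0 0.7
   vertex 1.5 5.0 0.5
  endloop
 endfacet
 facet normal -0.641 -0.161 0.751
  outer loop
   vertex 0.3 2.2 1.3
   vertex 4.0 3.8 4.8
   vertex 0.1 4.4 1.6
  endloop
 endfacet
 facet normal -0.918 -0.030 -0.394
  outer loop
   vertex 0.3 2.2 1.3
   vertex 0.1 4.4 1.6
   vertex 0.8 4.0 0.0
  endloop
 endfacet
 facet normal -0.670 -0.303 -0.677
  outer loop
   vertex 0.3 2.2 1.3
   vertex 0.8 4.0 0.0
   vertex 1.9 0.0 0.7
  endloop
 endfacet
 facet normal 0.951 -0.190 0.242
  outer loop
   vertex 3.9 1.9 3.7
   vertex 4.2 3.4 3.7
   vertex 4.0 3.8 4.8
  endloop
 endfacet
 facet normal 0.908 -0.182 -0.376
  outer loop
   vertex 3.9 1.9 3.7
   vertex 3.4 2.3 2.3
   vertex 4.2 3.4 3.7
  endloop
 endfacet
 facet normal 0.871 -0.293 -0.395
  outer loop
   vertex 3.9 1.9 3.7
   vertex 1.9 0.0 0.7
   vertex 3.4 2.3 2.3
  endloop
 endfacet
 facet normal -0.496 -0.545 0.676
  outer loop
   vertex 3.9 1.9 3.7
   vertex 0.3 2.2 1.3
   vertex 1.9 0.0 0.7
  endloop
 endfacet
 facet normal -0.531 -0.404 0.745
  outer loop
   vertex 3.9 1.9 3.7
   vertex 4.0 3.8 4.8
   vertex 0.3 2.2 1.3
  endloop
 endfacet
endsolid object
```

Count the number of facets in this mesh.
14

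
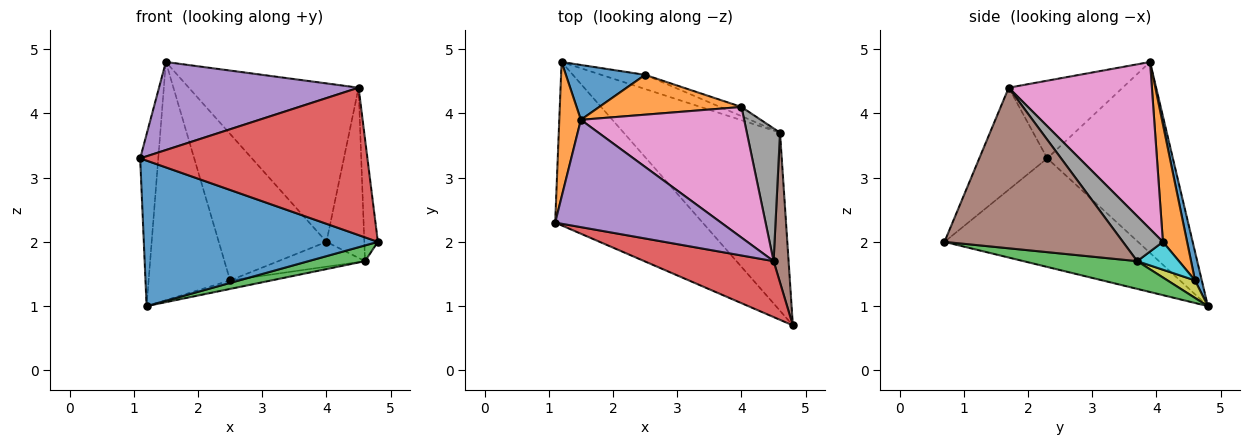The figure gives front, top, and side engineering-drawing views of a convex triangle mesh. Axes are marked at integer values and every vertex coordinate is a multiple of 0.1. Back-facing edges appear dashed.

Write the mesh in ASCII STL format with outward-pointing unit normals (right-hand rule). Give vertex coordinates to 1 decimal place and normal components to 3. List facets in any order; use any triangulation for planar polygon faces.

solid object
 facet normal -0.482 -0.583 -0.654
  outer loop
   vertex 1.2 4.8 1.0
   vertex 4.8 0.7 2.0
   vertex 1.1 2.3 3.3
  endloop
 endfacet
 facet normal -0.984 0.142 0.111
  outer loop
   vertex 1.5 3.9 4.8
   vertex 1.2 4.8 1.0
   vertex 1.1 2.3 3.3
  endloop
 endfacet
 facet normal 0.174 -0.086 -0.981
  outer loop
   vertex 4.6 3.7 1.7
   vertex 4.8 0.7 2.0
   vertex 1.2 4.8 1.0
  endloop
 endfacet
 facet normal -0.269 -0.900 0.342
  outer loop
   vertex 4.5 1.7 4.4
   vertex 1.1 2.3 3.3
   vertex 4.8 0.7 2.0
  endloop
 endfacet
 facet normal -0.340 -0.596 0.727
  outer loop
   vertex 4.5 1.7 4.4
   vertex 1.5 3.9 4.8
   vertex 1.1 2.3 3.3
  endloop
 endfacet
 facet normal 0.993 0.075 0.093
  outer loop
   vertex 4.5 1.7 4.4
   vertex 4.8 0.7 2.0
   vertex 4.6 3.7 1.7
  endloop
 endfacet
 facet normal 0.545 0.647 0.533
  outer loop
   vertex 4.0 4.1 2.0
   vertex 1.5 3.9 4.8
   vertex 4.5 1.7 4.4
  endloop
 endfacet
 facet normal 0.640 0.606 0.472
  outer loop
   vertex 4.0 4.1 2.0
   vertex 4.5 1.7 4.4
   vertex 4.6 3.7 1.7
  endloop
 endfacet
 facet normal 0.324 0.487 -0.811
  outer loop
   vertex 2.5 4.6 1.4
   vertex 4.6 3.7 1.7
   vertex 1.2 4.8 1.0
  endloop
 endfacet
 facet normal 0.412 0.855 -0.317
  outer loop
   vertex 2.5 4.6 1.4
   vertex 4.0 4.1 2.0
   vertex 4.6 3.7 1.7
  endloop
 endfacet
 facet normal 0.081 0.971 0.224
  outer loop
   vertex 2.5 4.6 1.4
   vertex 1.2 4.8 1.0
   vertex 1.5 3.9 4.8
  endloop
 endfacet
 facet normal 0.212 0.943 0.256
  outer loop
   vertex 2.5 4.6 1.4
   vertex 1.5 3.9 4.8
   vertex 4.0 4.1 2.0
  endloop
 endfacet
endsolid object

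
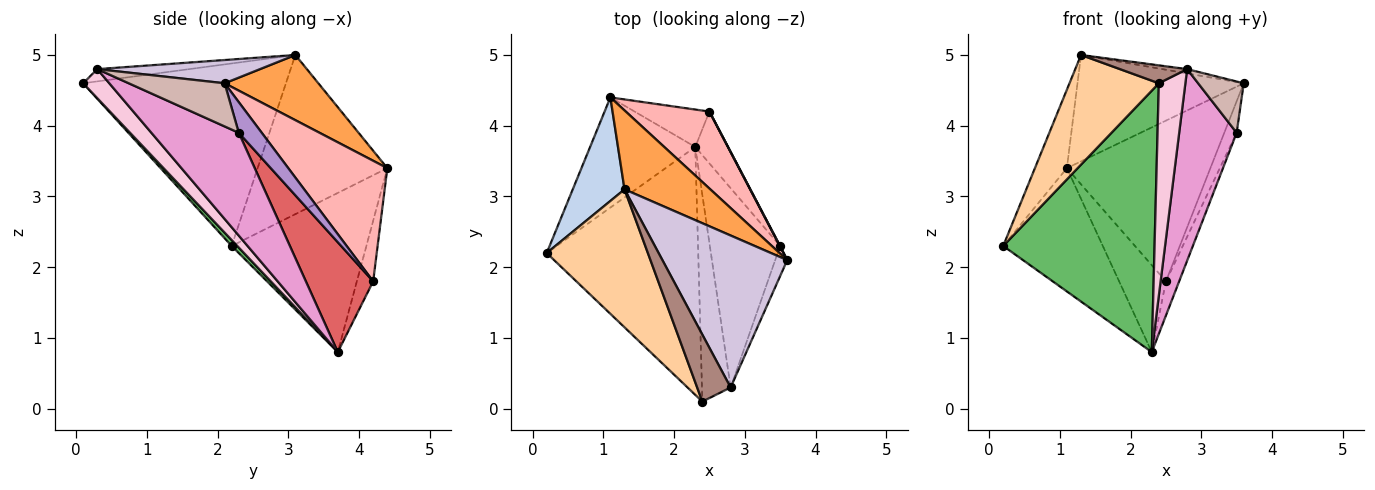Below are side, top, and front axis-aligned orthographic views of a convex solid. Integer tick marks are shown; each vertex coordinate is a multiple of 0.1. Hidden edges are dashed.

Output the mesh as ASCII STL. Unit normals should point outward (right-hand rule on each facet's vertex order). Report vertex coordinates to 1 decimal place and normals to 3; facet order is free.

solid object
 facet normal -0.710 0.525 -0.469
  outer loop
   vertex 2.3 3.7 0.8
   vertex 0.2 2.2 2.3
   vertex 1.1 4.4 3.4
  endloop
 endfacet
 facet normal -0.926 0.228 0.301
  outer loop
   vertex 1.3 3.1 5.0
   vertex 1.1 4.4 3.4
   vertex 0.2 2.2 2.3
  endloop
 endfacet
 facet normal 0.412 0.732 0.543
  outer loop
   vertex 1.3 3.1 5.0
   vertex 3.6 2.1 4.6
   vertex 1.1 4.4 3.4
  endloop
 endfacet
 facet normal -0.816 -0.360 0.452
  outer loop
   vertex 2.4 0.1 4.6
   vertex 1.3 3.1 5.0
   vertex 0.2 2.2 2.3
  endloop
 endfacet
 facet normal 0.027 -0.725 -0.688
  outer loop
   vertex 2.4 0.1 4.6
   vertex 0.2 2.2 2.3
   vertex 2.3 3.7 0.8
  endloop
 endfacet
 facet normal -0.305 0.875 -0.376
  outer loop
   vertex 2.5 4.2 1.8
   vertex 2.3 3.7 0.8
   vertex 1.1 4.4 3.4
  endloop
 endfacet
 facet normal 0.942 0.185 -0.281
  outer loop
   vertex 2.5 4.2 1.8
   vertex 3.5 2.3 3.9
   vertex 2.3 3.7 0.8
  endloop
 endfacet
 facet normal 0.528 0.766 0.367
  outer loop
   vertex 2.5 4.2 1.8
   vertex 1.1 4.4 3.4
   vertex 3.6 2.1 4.6
  endloop
 endfacet
 facet normal 0.880 0.474 0.010
  outer loop
   vertex 2.5 4.2 1.8
   vertex 3.6 2.1 4.6
   vertex 3.5 2.3 3.9
  endloop
 endfacet
 facet normal 0.183 0.028 0.983
  outer loop
   vertex 2.8 0.3 4.8
   vertex 3.6 2.1 4.6
   vertex 1.3 3.1 5.0
  endloop
 endfacet
 facet normal -0.333 -0.244 0.911
  outer loop
   vertex 2.8 0.3 4.8
   vertex 1.3 3.1 5.0
   vertex 2.4 0.1 4.6
  endloop
 endfacet
 facet normal 0.876 -0.416 -0.244
  outer loop
   vertex 2.8 0.3 4.8
   vertex 3.5 2.3 3.9
   vertex 3.6 2.1 4.6
  endloop
 endfacet
 facet normal 0.725 -0.477 -0.496
  outer loop
   vertex 2.8 0.3 4.8
   vertex 2.3 3.7 0.8
   vertex 3.5 2.3 3.9
  endloop
 endfacet
 facet normal 0.577 -0.585 -0.570
  outer loop
   vertex 2.8 0.3 4.8
   vertex 2.4 0.1 4.6
   vertex 2.3 3.7 0.8
  endloop
 endfacet
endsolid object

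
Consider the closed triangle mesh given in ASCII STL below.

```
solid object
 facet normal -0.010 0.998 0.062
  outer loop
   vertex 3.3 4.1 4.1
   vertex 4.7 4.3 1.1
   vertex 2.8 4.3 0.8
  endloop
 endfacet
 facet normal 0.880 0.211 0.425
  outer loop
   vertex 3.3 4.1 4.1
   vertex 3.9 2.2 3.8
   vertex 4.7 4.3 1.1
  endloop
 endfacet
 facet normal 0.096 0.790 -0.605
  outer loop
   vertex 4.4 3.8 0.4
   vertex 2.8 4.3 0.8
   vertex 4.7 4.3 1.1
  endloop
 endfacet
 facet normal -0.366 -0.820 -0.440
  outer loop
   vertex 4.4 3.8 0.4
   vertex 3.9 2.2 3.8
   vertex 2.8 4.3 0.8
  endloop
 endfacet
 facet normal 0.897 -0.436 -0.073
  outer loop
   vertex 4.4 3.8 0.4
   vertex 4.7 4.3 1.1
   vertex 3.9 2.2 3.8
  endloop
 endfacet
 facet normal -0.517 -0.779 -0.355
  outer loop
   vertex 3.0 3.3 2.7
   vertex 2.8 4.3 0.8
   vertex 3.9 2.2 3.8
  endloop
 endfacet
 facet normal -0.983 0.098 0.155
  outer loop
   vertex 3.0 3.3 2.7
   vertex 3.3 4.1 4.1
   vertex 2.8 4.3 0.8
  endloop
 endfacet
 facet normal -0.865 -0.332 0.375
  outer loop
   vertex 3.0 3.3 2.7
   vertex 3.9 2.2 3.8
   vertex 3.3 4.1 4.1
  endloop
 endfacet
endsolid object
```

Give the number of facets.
8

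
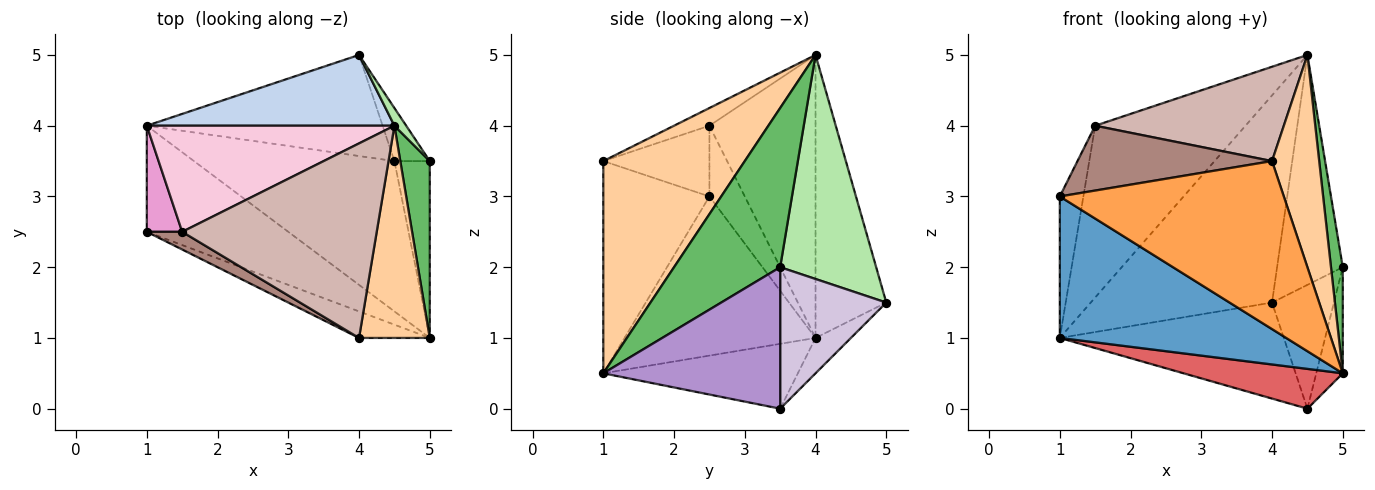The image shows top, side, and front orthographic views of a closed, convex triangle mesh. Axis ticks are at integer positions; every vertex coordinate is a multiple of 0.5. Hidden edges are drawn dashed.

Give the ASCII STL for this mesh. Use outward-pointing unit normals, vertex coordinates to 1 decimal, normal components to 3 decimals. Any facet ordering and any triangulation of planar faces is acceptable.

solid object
 facet normal -0.559 -0.663 -0.497
  outer loop
   vertex 1.0 4.0 1.0
   vertex 5.0 1.0 0.5
   vertex 1.0 2.5 3.0
  endloop
 endfacet
 facet normal -0.346 0.888 0.303
  outer loop
   vertex 1.0 4.0 1.0
   vertex 4.5 4.0 5.0
   vertex 4.0 5.0 1.5
  endloop
 endfacet
 facet normal -0.424 -0.895 -0.141
  outer loop
   vertex 4.0 1.0 3.5
   vertex 1.0 2.5 3.0
   vertex 5.0 1.0 0.5
  endloop
 endfacet
 facet normal 0.905 -0.302 0.302
  outer loop
   vertex 4.0 1.0 3.5
   vertex 5.0 1.0 0.5
   vertex 4.5 4.0 5.0
  endloop
 endfacet
 facet normal 0.977 -0.109 0.181
  outer loop
   vertex 5.0 3.5 2.0
   vertex 4.5 4.0 5.0
   vertex 5.0 1.0 0.5
  endloop
 endfacet
 facet normal 0.825 0.564 0.043
  outer loop
   vertex 5.0 3.5 2.0
   vertex 4.0 5.0 1.5
   vertex 4.5 4.0 5.0
  endloop
 endfacet
 facet normal -0.298 -0.244 -0.923
  outer loop
   vertex 4.5 3.5 0.0
   vertex 5.0 1.0 0.5
   vertex 1.0 4.0 1.0
  endloop
 endfacet
 facet normal -0.108 0.685 -0.721
  outer loop
   vertex 4.5 3.5 0.0
   vertex 1.0 4.0 1.0
   vertex 4.0 5.0 1.5
  endloop
 endfacet
 facet normal 0.960 0.144 -0.240
  outer loop
   vertex 4.5 3.5 0.0
   vertex 5.0 3.5 2.0
   vertex 5.0 1.0 0.5
  endloop
 endfacet
 facet normal 0.844 0.493 -0.211
  outer loop
   vertex 4.5 3.5 0.0
   vertex 4.0 5.0 1.5
   vertex 5.0 3.5 2.0
  endloop
 endfacet
 facet normal -0.466 -0.854 0.233
  outer loop
   vertex 1.5 2.5 4.0
   vertex 1.0 2.5 3.0
   vertex 4.0 1.0 3.5
  endloop
 endfacet
 facet normal -0.082 -0.435 0.897
  outer loop
   vertex 1.5 2.5 4.0
   vertex 4.0 1.0 3.5
   vertex 4.5 4.0 5.0
  endloop
 endfacet
 facet normal -0.768 0.512 0.384
  outer loop
   vertex 1.5 2.5 4.0
   vertex 1.0 4.0 1.0
   vertex 1.0 2.5 3.0
  endloop
 endfacet
 facet normal -0.515 0.729 0.450
  outer loop
   vertex 1.5 2.5 4.0
   vertex 4.5 4.0 5.0
   vertex 1.0 4.0 1.0
  endloop
 endfacet
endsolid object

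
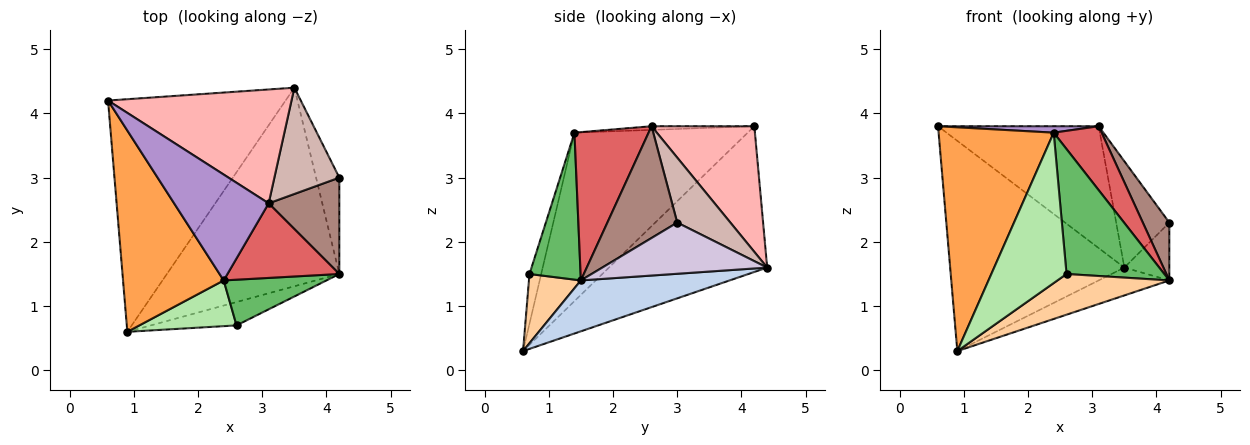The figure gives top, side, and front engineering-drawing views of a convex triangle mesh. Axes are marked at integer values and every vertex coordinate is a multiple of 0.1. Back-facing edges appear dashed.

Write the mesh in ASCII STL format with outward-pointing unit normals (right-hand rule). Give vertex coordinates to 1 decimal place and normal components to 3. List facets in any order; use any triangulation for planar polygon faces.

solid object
 facet normal -0.520 0.573 -0.634
  outer loop
   vertex 3.5 4.4 1.6
   vertex 0.9 0.6 0.3
   vertex 0.6 4.2 3.8
  endloop
 endfacet
 facet normal 0.281 0.133 -0.951
  outer loop
   vertex 3.5 4.4 1.6
   vertex 4.2 1.5 1.4
   vertex 0.9 0.6 0.3
  endloop
 endfacet
 facet normal -0.746 -0.495 0.446
  outer loop
   vertex 2.4 1.4 3.7
   vertex 0.6 4.2 3.8
   vertex 0.9 0.6 0.3
  endloop
 endfacet
 facet normal 0.373 -0.805 -0.462
  outer loop
   vertex 2.6 0.7 1.5
   vertex 0.9 0.6 0.3
   vertex 4.2 1.5 1.4
  endloop
 endfacet
 facet normal 0.441 -0.843 0.308
  outer loop
   vertex 2.6 0.7 1.5
   vertex 4.2 1.5 1.4
   vertex 2.4 1.4 3.7
  endloop
 endfacet
 facet normal -0.147 -0.946 0.288
  outer loop
   vertex 2.6 0.7 1.5
   vertex 2.4 1.4 3.7
   vertex 0.9 0.6 0.3
  endloop
 endfacet
 facet normal 0.709 -0.458 0.535
  outer loop
   vertex 3.1 2.6 3.8
   vertex 2.4 1.4 3.7
   vertex 4.2 1.5 1.4
  endloop
 endfacet
 facet normal 0.424 0.662 0.619
  outer loop
   vertex 3.1 2.6 3.8
   vertex 3.5 4.4 1.6
   vertex 0.6 4.2 3.8
  endloop
 endfacet
 facet normal -0.039 -0.061 0.997
  outer loop
   vertex 3.1 2.6 3.8
   vertex 0.6 4.2 3.8
   vertex 2.4 1.4 3.7
  endloop
 endfacet
 facet normal 0.884 0.241 -0.402
  outer loop
   vertex 4.2 3.0 2.3
   vertex 4.2 1.5 1.4
   vertex 3.5 4.4 1.6
  endloop
 endfacet
 facet normal 0.805 -0.305 0.509
  outer loop
   vertex 4.2 3.0 2.3
   vertex 3.1 2.6 3.8
   vertex 4.2 1.5 1.4
  endloop
 endfacet
 facet normal 0.577 0.577 0.577
  outer loop
   vertex 4.2 3.0 2.3
   vertex 3.5 4.4 1.6
   vertex 3.1 2.6 3.8
  endloop
 endfacet
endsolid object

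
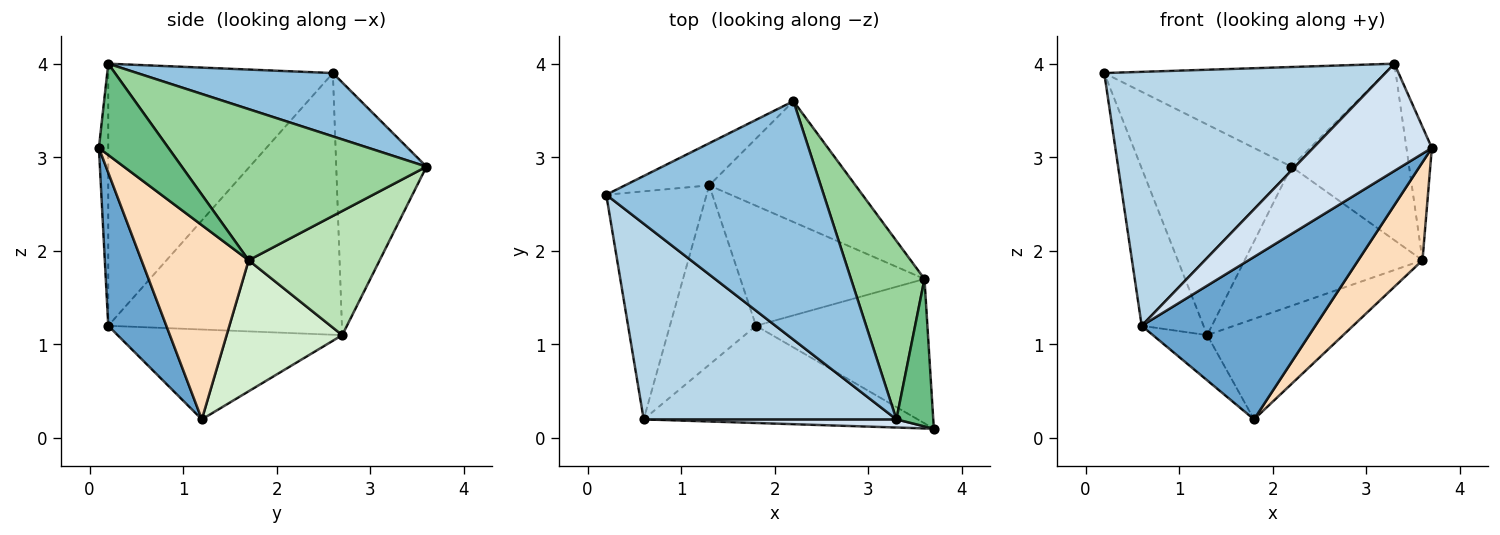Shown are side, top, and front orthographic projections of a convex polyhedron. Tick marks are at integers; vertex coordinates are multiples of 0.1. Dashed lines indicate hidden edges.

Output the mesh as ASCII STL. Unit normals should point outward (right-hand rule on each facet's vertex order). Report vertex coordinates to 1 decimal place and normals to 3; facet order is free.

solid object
 facet normal 0.276 -0.825 -0.494
  outer loop
   vertex 0.6 0.2 1.2
   vertex 1.8 1.2 0.2
   vertex 3.7 0.1 3.1
  endloop
 endfacet
 facet normal 0.259 0.372 0.891
  outer loop
   vertex 3.3 0.2 4.0
   vertex 2.2 3.6 2.9
   vertex 0.2 2.6 3.9
  endloop
 endfacet
 facet normal -0.535 -0.669 0.516
  outer loop
   vertex 3.3 0.2 4.0
   vertex 0.2 2.6 3.9
   vertex 0.6 0.2 1.2
  endloop
 endfacet
 facet normal -0.078 -0.994 0.076
  outer loop
   vertex 3.3 0.2 4.0
   vertex 0.6 0.2 1.2
   vertex 3.7 0.1 3.1
  endloop
 endfacet
 facet normal -0.507 0.845 -0.169
  outer loop
   vertex 1.3 2.7 1.1
   vertex 0.2 2.6 3.9
   vertex 2.2 3.6 2.9
  endloop
 endfacet
 facet normal -0.906 0.240 -0.348
  outer loop
   vertex 1.3 2.7 1.1
   vertex 0.6 0.2 1.2
   vertex 0.2 2.6 3.9
  endloop
 endfacet
 facet normal -0.711 0.172 -0.682
  outer loop
   vertex 1.3 2.7 1.1
   vertex 1.8 1.2 0.2
   vertex 0.6 0.2 1.2
  endloop
 endfacet
 facet normal 0.684 -0.410 -0.604
  outer loop
   vertex 3.6 1.7 1.9
   vertex 3.7 0.1 3.1
   vertex 1.8 1.2 0.2
  endloop
 endfacet
 facet normal 0.878 0.321 0.355
  outer loop
   vertex 3.6 1.7 1.9
   vertex 3.3 0.2 4.0
   vertex 3.7 0.1 3.1
  endloop
 endfacet
 facet normal 0.825 0.397 0.401
  outer loop
   vertex 3.6 1.7 1.9
   vertex 2.2 3.6 2.9
   vertex 3.3 0.2 4.0
  endloop
 endfacet
 facet normal 0.486 0.660 -0.573
  outer loop
   vertex 3.6 1.7 1.9
   vertex 1.3 2.7 1.1
   vertex 2.2 3.6 2.9
  endloop
 endfacet
 facet normal 0.479 0.564 -0.673
  outer loop
   vertex 3.6 1.7 1.9
   vertex 1.8 1.2 0.2
   vertex 1.3 2.7 1.1
  endloop
 endfacet
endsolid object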